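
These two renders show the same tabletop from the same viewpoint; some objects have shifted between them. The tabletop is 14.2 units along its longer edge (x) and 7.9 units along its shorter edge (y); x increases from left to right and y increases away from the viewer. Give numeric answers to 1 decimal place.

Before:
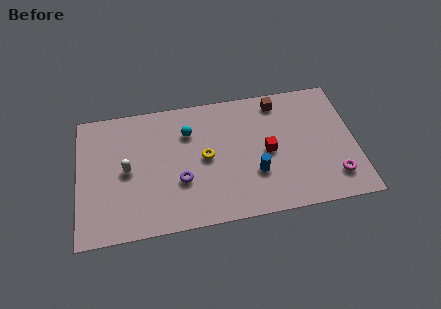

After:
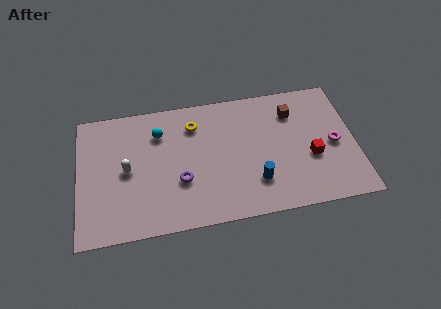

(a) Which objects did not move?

the purple torus and the white capsule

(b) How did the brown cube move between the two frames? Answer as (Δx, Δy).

(0.7, -0.8)

The brown cube was at about (10.4, 6.8) and moved to about (11.1, 6.0).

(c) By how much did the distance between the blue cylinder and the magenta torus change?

+0.3

The distance was about 4.1 in the first image and 4.4 in the second, so they moved 0.3 units further apart.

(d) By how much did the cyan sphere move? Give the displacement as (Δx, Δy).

(-1.5, 0.2)

From the two frames, the cyan sphere sits at roughly (5.7, 5.7) before and (4.2, 5.9) after.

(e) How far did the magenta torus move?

2.0

From (13.0, 1.7) to (13.1, 3.7), the magenta torus covered √(0.1² + 2.0²) ≈ 2.0 units.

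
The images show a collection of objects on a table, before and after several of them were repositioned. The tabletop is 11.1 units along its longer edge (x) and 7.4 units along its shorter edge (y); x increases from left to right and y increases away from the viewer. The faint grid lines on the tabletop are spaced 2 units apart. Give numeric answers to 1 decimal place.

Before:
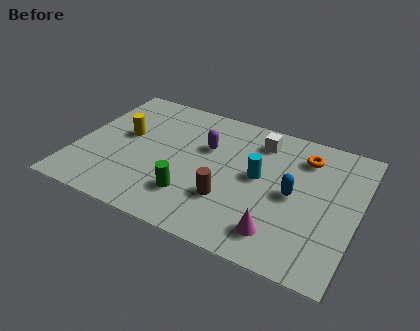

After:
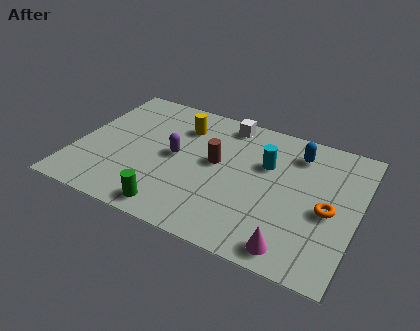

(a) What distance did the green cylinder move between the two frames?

1.2

The green cylinder moved from about (4.8, 1.9) to (4.2, 0.9), a distance of √(0.6² + 1.0²) ≈ 1.2.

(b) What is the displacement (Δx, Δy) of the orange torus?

(1.2, -2.5)

The orange torus was at about (8.8, 5.8) and moved to about (10.0, 3.3).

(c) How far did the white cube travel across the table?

1.5

The white cube was near (7.0, 6.0) before and (5.6, 6.5) after, so it travelled √(1.4² + 0.5²) ≈ 1.5 units.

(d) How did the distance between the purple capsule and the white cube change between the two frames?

+0.9

Before: roughly 2.3 units apart; after: 3.2. That's 0.9 units further apart.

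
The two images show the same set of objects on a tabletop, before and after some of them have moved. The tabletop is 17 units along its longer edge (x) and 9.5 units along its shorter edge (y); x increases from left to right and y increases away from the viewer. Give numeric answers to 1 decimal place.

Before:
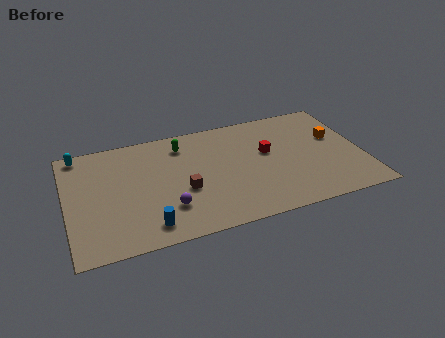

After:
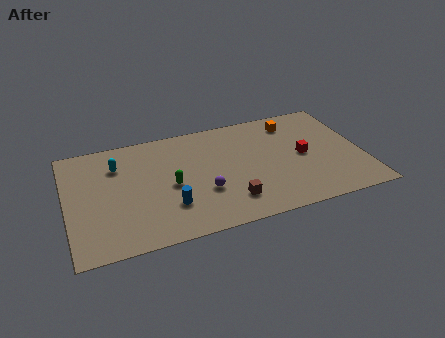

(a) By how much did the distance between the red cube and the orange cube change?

-0.9

The distance was about 4.0 in the first image and 3.1 in the second, so they moved 0.9 units closer together.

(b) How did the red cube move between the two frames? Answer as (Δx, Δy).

(2.0, -0.9)

From the two frames, the red cube sits at roughly (11.6, 5.6) before and (13.6, 4.7) after.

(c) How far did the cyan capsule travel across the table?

2.6

The cyan capsule moved from about (0.9, 8.6) to (3.0, 7.0), a distance of √(2.1² + 1.6²) ≈ 2.6.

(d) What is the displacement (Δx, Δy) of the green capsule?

(-0.9, -3.3)

From the two frames, the green capsule sits at roughly (6.8, 7.7) before and (5.9, 4.4) after.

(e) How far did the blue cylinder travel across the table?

1.8

From (4.4, 1.5) to (5.7, 2.7), the blue cylinder covered √(1.3² + 1.2²) ≈ 1.8 units.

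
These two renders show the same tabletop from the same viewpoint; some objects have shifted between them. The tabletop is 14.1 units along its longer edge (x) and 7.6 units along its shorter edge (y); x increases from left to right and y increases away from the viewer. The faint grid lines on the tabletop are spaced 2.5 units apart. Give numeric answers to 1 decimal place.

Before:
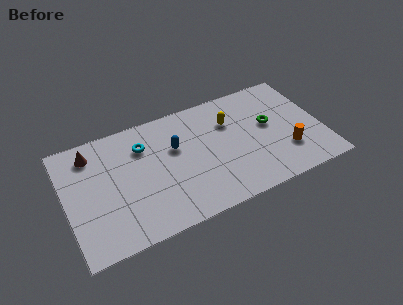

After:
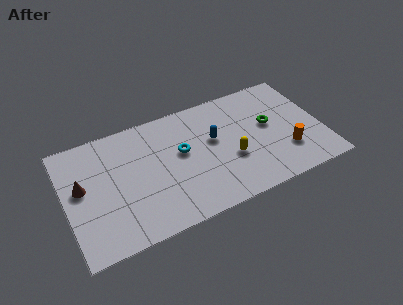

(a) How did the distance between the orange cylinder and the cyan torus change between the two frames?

-2.3

Before: roughly 8.3 units apart; after: 6.0. That's 2.3 units closer together.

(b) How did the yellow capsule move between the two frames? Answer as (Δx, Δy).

(-0.2, -2.4)

From the two frames, the yellow capsule sits at roughly (9.2, 5.3) before and (9.0, 2.9) after.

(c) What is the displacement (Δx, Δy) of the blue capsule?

(2.1, -0.3)

The blue capsule started near (6.1, 4.8) and ended near (8.2, 4.5).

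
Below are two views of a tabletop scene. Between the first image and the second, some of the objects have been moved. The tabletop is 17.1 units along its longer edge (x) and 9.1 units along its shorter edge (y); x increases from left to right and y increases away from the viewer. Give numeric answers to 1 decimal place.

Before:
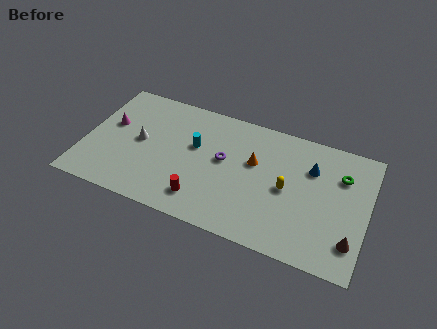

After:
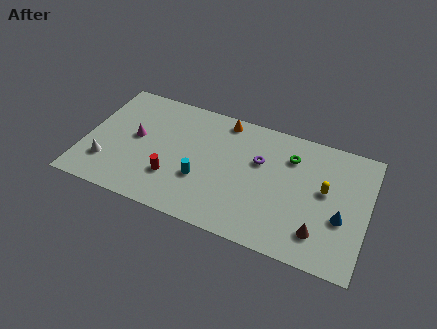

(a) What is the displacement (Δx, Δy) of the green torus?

(-3.1, 0.3)

The green torus was at about (15.4, 6.5) and moved to about (12.3, 6.8).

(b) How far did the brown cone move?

1.9

The brown cone moved from about (16.3, 2.1) to (14.4, 2.0), a distance of √(1.9² + 0.1²) ≈ 1.9.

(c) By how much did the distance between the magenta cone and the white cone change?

+0.9

They were about 2.0 units apart before and 2.9 after — 0.9 units further apart.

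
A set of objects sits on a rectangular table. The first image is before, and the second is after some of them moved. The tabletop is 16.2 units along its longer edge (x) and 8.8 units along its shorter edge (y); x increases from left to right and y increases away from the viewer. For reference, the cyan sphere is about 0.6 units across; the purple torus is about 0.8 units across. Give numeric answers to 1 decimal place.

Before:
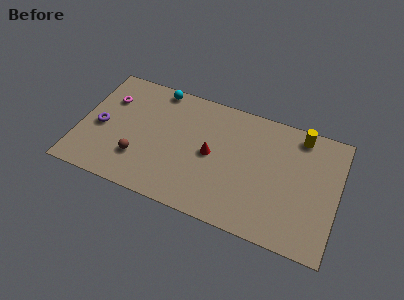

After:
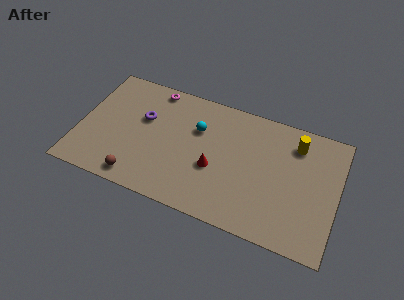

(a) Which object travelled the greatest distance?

the cyan sphere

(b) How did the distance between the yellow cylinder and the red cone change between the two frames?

-0.3

Before: roughly 6.2 units apart; after: 5.9. That's 0.3 units closer together.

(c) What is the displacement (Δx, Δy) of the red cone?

(0.3, -0.9)

The red cone started near (8.3, 4.4) and ended near (8.6, 3.5).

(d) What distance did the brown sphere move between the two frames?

1.4

From (3.9, 2.5) to (4.0, 1.1), the brown sphere covered √(0.1² + 1.4²) ≈ 1.4 units.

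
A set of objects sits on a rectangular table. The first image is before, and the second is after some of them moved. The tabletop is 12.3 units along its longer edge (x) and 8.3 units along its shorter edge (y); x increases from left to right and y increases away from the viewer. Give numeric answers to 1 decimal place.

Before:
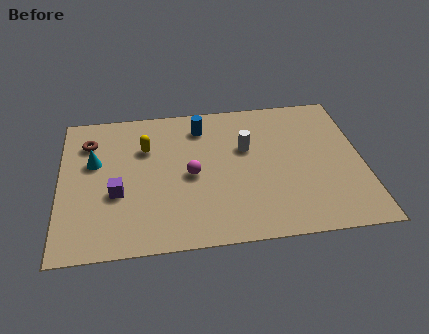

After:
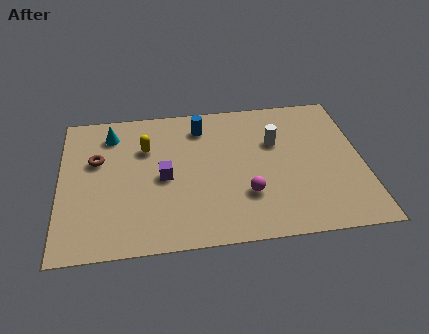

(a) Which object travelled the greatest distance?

the magenta sphere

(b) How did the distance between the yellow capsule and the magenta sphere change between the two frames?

+2.6

Before: roughly 2.5 units apart; after: 5.1. That's 2.6 units further apart.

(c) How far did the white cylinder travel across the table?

1.2

From (7.6, 5.2) to (8.8, 5.4), the white cylinder covered √(1.2² + 0.2²) ≈ 1.2 units.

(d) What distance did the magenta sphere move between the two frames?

2.6

The magenta sphere was near (5.3, 3.9) before and (7.5, 2.5) after, so it travelled √(2.2² + 1.4²) ≈ 2.6 units.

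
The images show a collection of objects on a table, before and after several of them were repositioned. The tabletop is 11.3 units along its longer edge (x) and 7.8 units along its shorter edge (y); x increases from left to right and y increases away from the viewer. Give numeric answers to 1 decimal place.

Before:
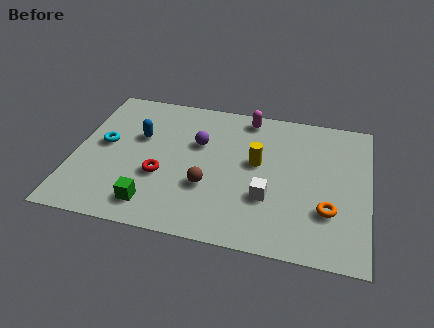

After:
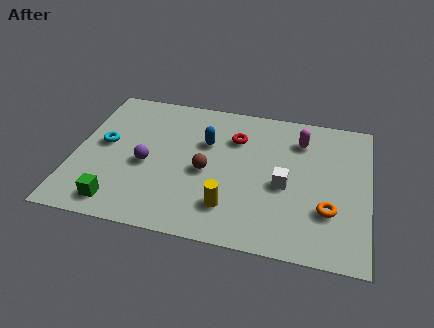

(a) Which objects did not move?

the cyan torus and the orange torus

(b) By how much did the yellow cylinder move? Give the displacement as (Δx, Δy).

(-0.9, -2.6)

The yellow cylinder was at about (7.0, 4.4) and moved to about (6.1, 1.8).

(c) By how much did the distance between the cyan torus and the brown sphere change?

-0.3

They were about 4.4 units apart before and 4.1 after — 0.3 units closer together.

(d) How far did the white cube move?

1.0

The white cube was near (7.5, 2.6) before and (8.1, 3.4) after, so it travelled √(0.6² + 0.8²) ≈ 1.0 units.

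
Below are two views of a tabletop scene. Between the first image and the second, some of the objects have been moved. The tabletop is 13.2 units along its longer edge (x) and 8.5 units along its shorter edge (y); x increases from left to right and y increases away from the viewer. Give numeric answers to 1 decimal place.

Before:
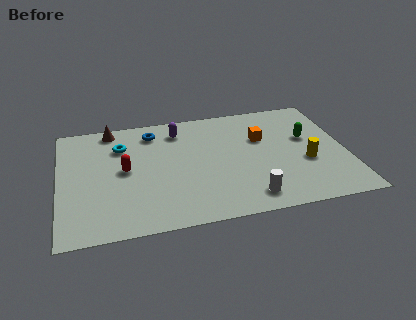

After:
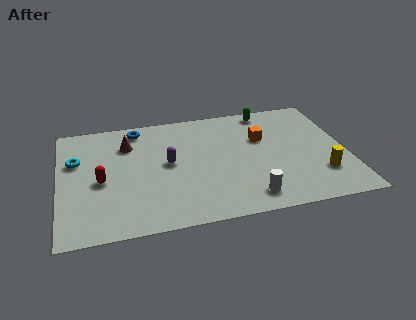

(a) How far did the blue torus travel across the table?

0.8

The blue torus moved from about (4.4, 7.0) to (3.7, 7.4), a distance of √(0.7² + 0.4²) ≈ 0.8.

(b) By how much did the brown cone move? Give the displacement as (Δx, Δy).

(0.7, -1.3)

The brown cone started near (2.5, 7.6) and ended near (3.2, 6.3).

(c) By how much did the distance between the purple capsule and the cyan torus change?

+1.5

Before: roughly 2.8 units apart; after: 4.3. That's 1.5 units further apart.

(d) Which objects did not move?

the white cylinder and the orange cube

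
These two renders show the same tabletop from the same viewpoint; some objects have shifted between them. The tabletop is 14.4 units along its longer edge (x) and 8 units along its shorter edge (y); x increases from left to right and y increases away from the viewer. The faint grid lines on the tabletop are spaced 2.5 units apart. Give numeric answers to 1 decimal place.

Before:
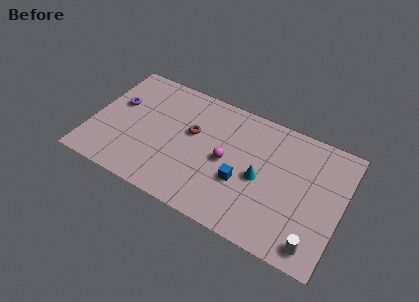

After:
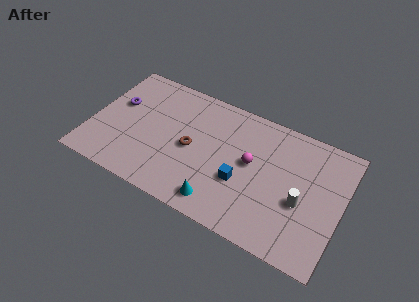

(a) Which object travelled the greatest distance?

the cyan cone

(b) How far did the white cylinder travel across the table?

2.4

The white cylinder moved from about (13.2, 1.1) to (12.2, 3.3), a distance of √(1.0² + 2.2²) ≈ 2.4.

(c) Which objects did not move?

the purple torus and the blue cube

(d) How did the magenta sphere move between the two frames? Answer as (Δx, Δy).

(1.4, 0.5)

The magenta sphere started near (7.8, 3.9) and ended near (9.2, 4.4).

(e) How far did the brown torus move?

1.0

From (5.7, 4.8) to (5.8, 3.8), the brown torus covered √(0.1² + 1.0²) ≈ 1.0 units.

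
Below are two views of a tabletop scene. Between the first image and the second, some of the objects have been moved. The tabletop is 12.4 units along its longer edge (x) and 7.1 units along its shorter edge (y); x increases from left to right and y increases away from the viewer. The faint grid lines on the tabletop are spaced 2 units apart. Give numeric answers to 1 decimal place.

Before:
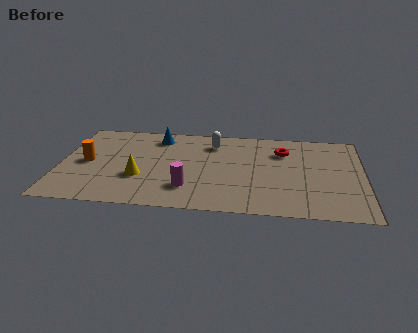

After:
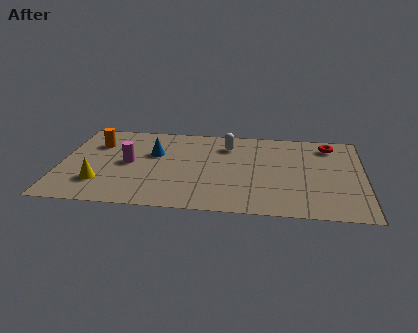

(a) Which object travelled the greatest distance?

the magenta cylinder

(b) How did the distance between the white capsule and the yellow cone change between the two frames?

+2.0

The distance was about 4.2 in the first image and 6.2 in the second, so they moved 2.0 units further apart.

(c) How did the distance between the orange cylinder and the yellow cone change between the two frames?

+0.8

They were about 2.4 units apart before and 3.2 after — 0.8 units further apart.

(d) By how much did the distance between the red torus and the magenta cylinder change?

+3.4

Before: roughly 5.1 units apart; after: 8.5. That's 3.4 units further apart.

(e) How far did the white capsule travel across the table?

0.6

The white capsule moved from about (6.2, 5.6) to (6.8, 5.5), a distance of √(0.6² + 0.1²) ≈ 0.6.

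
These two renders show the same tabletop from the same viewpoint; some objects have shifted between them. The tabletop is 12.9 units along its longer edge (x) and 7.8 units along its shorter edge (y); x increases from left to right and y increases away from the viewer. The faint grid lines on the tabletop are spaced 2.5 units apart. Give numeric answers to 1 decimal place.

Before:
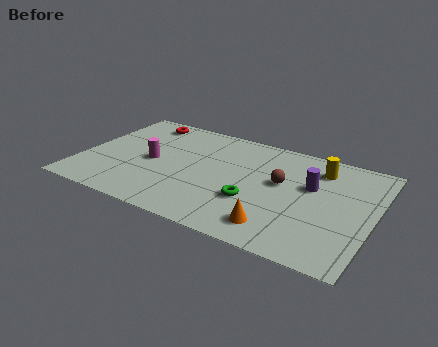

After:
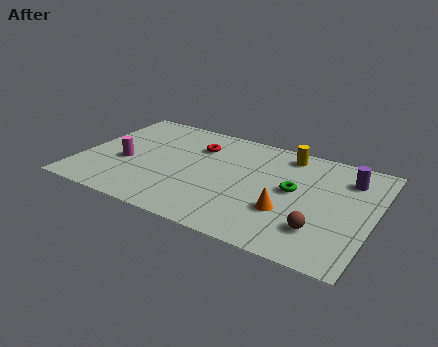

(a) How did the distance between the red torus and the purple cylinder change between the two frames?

-1.4

Before: roughly 8.1 units apart; after: 6.7. That's 1.4 units closer together.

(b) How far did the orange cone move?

1.2

The orange cone moved from about (9.0, 1.4) to (9.3, 2.6), a distance of √(0.3² + 1.2²) ≈ 1.2.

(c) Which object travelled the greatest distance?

the brown sphere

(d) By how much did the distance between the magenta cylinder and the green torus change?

+2.7

Before: roughly 4.8 units apart; after: 7.5. That's 2.7 units further apart.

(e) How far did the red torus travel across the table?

2.9

From (2.2, 6.7) to (4.9, 5.7), the red torus covered √(2.7² + 1.0²) ≈ 2.9 units.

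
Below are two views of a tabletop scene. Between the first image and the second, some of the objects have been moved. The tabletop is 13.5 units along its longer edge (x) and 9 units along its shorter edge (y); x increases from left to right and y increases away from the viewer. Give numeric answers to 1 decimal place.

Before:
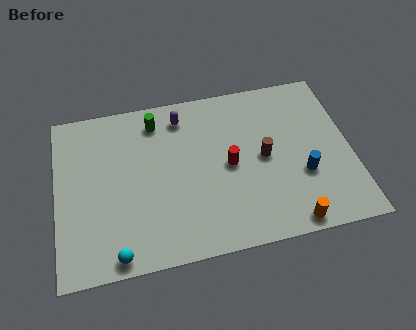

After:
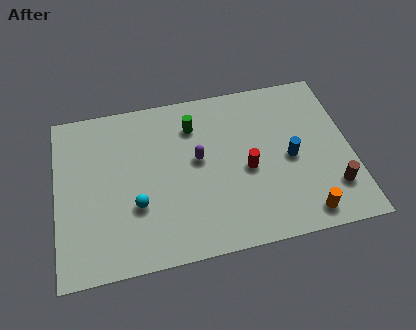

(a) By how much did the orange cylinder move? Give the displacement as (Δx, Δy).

(0.7, 0.3)

From the two frames, the orange cylinder sits at roughly (10.4, 0.8) before and (11.1, 1.1) after.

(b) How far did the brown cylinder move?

3.8

The brown cylinder moved from about (9.5, 4.5) to (12.5, 2.2), a distance of √(3.0² + 2.3²) ≈ 3.8.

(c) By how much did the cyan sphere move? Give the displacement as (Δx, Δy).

(1.0, 2.3)

The cyan sphere started near (2.6, 0.8) and ended near (3.6, 3.1).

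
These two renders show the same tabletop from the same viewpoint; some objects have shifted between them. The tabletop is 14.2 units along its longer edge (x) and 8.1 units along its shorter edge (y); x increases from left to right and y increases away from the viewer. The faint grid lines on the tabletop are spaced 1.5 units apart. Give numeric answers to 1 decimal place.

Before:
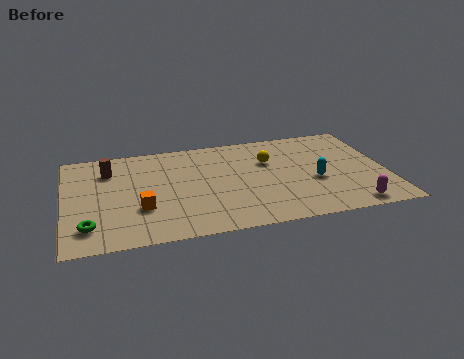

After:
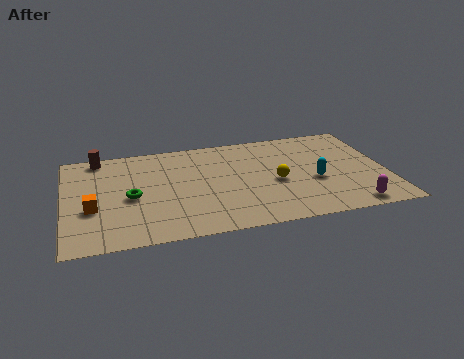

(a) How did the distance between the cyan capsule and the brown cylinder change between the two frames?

+0.8

Before: roughly 9.4 units apart; after: 10.2. That's 0.8 units further apart.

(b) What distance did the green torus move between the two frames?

2.8

From (1.0, 1.7) to (2.9, 3.7), the green torus covered √(1.9² + 2.0²) ≈ 2.8 units.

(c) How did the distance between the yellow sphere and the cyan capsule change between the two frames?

-1.1

Before: roughly 2.8 units apart; after: 1.7. That's 1.1 units closer together.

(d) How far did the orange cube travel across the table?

2.1

From (3.3, 2.7) to (1.2, 3.1), the orange cube covered √(2.1² + 0.4²) ≈ 2.1 units.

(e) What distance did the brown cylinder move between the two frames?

1.3

The brown cylinder was near (2.0, 6.1) before and (1.6, 7.3) after, so it travelled √(0.4² + 1.2²) ≈ 1.3 units.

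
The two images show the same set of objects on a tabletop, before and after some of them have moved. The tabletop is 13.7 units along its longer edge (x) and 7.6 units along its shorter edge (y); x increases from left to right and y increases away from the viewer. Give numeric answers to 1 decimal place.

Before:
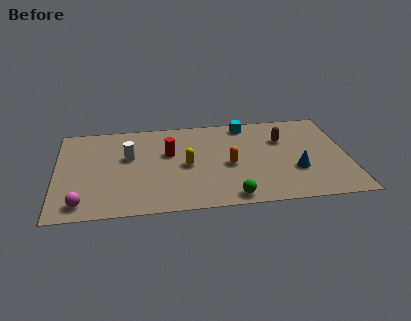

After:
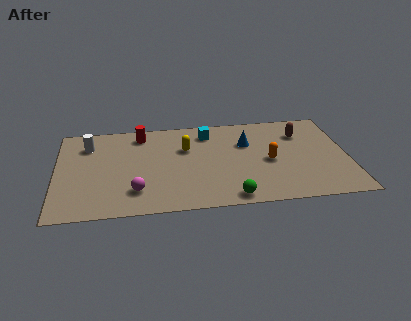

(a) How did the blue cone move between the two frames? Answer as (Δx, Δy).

(-2.2, 2.5)

The blue cone was at about (11.2, 2.6) and moved to about (9.0, 5.1).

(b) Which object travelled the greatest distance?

the blue cone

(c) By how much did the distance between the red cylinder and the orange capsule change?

+3.6

The distance was about 3.1 in the first image and 6.7 in the second, so they moved 3.6 units further apart.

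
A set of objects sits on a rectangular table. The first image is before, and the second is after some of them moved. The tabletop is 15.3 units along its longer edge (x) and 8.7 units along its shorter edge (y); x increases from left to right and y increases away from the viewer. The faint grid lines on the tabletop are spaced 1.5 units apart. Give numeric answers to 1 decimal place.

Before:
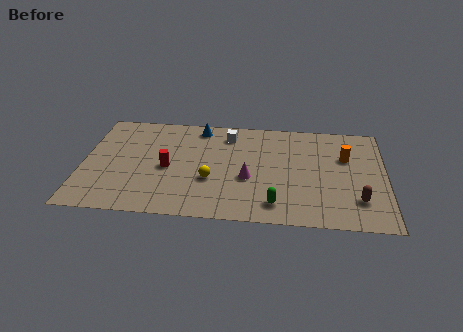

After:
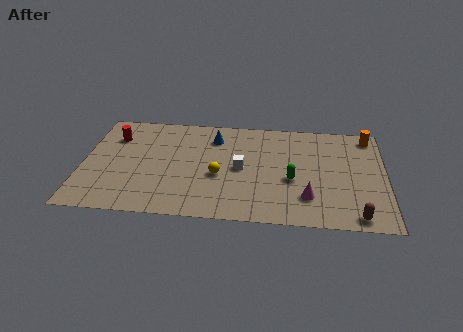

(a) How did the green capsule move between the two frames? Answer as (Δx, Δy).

(0.8, 2.1)

From the two frames, the green capsule sits at roughly (9.8, 1.5) before and (10.6, 3.6) after.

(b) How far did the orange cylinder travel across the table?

2.2

The orange cylinder moved from about (13.3, 5.7) to (14.5, 7.6), a distance of √(1.2² + 1.9²) ≈ 2.2.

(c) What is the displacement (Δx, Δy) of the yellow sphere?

(0.4, 0.4)

The yellow sphere started near (6.5, 3.2) and ended near (6.9, 3.6).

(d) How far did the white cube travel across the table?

2.9

From (7.3, 7.1) to (8.0, 4.3), the white cube covered √(0.7² + 2.8²) ≈ 2.9 units.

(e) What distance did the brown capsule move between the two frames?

1.3

The brown capsule was near (13.9, 2.2) before and (13.8, 0.9) after, so it travelled √(0.1² + 1.3²) ≈ 1.3 units.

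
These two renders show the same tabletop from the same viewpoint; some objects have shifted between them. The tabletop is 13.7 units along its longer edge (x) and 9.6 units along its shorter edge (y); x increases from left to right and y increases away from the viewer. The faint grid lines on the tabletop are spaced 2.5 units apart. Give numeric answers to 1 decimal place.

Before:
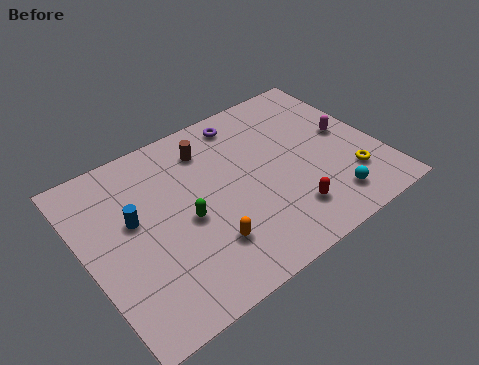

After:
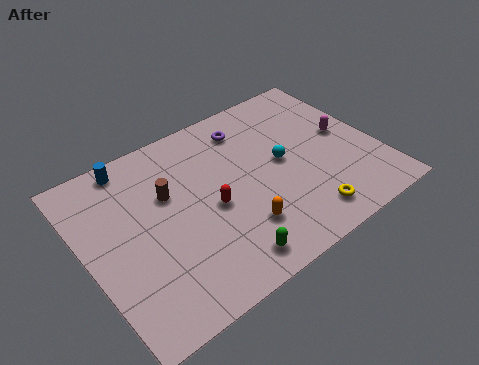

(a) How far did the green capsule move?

3.2

The green capsule moved from about (4.5, 4.3) to (5.7, 1.3), a distance of √(1.2² + 3.0²) ≈ 3.2.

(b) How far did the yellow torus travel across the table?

2.6

The yellow torus was near (12.0, 2.5) before and (9.6, 1.5) after, so it travelled √(2.4² + 1.0²) ≈ 2.6 units.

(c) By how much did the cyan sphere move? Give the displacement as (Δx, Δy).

(-1.5, 3.3)

From the two frames, the cyan sphere sits at roughly (10.8, 1.7) before and (9.3, 5.0) after.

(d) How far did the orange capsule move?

1.6

From (5.1, 2.5) to (6.7, 2.5), the orange capsule covered √(1.6² + 0.0²) ≈ 1.6 units.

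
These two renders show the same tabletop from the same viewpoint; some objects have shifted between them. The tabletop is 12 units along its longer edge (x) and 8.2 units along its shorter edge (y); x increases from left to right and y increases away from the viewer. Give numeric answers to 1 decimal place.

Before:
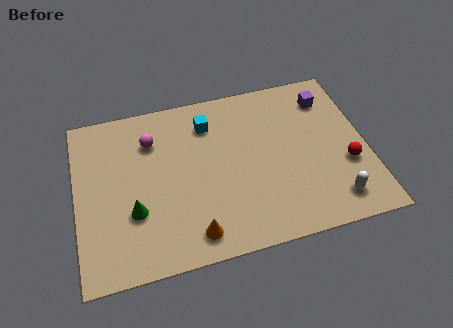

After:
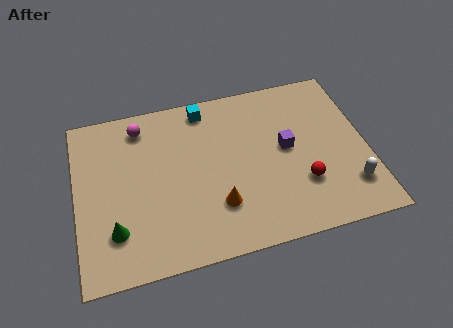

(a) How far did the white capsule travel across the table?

0.9

The white capsule moved from about (10.4, 1.4) to (11.1, 1.9), a distance of √(0.7² + 0.5²) ≈ 0.9.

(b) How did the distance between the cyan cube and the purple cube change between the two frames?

-0.7

Before: roughly 5.0 units apart; after: 4.3. That's 0.7 units closer together.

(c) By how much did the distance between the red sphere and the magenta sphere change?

-0.7

The distance was about 8.5 in the first image and 7.8 in the second, so they moved 0.7 units closer together.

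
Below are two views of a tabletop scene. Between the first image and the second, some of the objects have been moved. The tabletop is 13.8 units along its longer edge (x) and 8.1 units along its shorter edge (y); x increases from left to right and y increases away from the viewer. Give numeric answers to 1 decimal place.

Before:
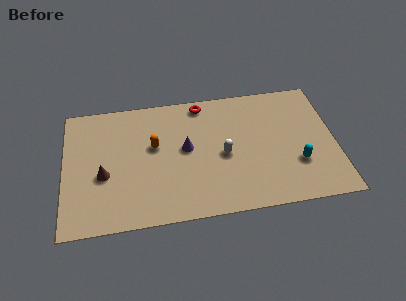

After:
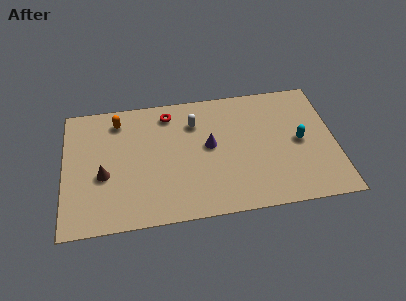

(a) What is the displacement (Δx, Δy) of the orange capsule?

(-1.8, 1.9)

The orange capsule was at about (4.6, 4.8) and moved to about (2.8, 6.7).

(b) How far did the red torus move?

1.7

From (7.1, 7.2) to (5.4, 6.8), the red torus covered √(1.7² + 0.4²) ≈ 1.7 units.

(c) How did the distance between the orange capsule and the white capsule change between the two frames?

+0.3

They were about 3.7 units apart before and 4.0 after — 0.3 units further apart.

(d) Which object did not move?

the brown cone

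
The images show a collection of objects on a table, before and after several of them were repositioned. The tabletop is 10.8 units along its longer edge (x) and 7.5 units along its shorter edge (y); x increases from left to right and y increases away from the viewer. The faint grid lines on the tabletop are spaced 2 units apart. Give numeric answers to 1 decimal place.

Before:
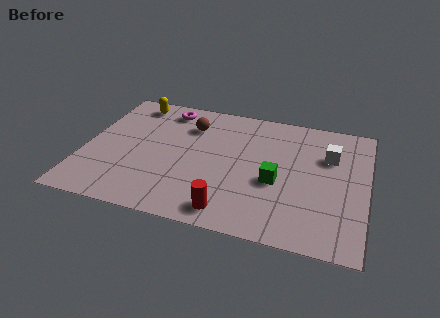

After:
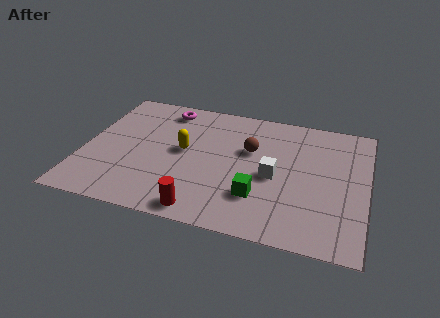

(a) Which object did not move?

the magenta torus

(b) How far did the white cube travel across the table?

2.6

The white cube was near (9.3, 5.1) before and (7.3, 3.4) after, so it travelled √(2.0² + 1.7²) ≈ 2.6 units.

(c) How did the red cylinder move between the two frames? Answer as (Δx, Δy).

(-1.0, -0.2)

The red cylinder started near (5.8, 1.0) and ended near (4.8, 0.8).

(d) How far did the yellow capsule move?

3.3

The yellow capsule moved from about (1.6, 6.5) to (3.8, 4.0), a distance of √(2.2² + 2.5²) ≈ 3.3.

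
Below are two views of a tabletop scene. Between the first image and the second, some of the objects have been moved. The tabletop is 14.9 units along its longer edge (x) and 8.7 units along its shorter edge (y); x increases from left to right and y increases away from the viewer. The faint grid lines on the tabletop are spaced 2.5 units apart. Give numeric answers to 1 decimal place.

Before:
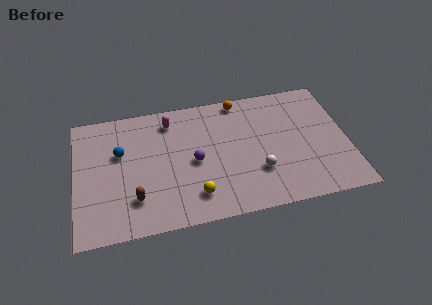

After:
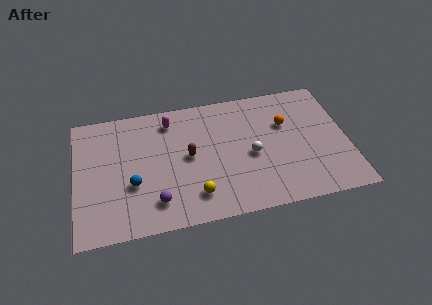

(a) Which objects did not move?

the magenta capsule and the yellow sphere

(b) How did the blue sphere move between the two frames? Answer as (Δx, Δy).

(0.6, -2.3)

From the two frames, the blue sphere sits at roughly (2.5, 5.5) before and (3.1, 3.2) after.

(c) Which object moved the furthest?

the brown capsule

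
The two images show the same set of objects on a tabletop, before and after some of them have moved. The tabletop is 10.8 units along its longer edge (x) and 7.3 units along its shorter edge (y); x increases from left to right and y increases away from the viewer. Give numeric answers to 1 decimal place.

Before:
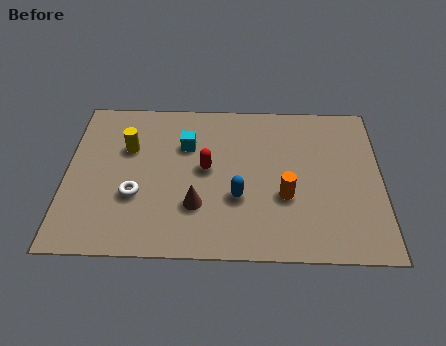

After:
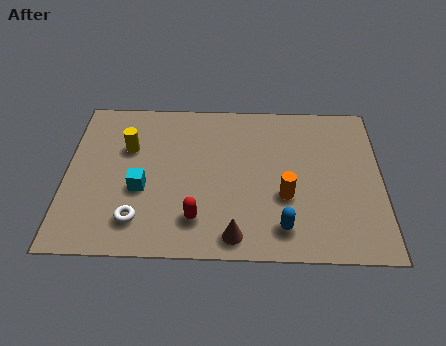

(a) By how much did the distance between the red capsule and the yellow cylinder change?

+1.2

The distance was about 2.8 in the first image and 4.0 in the second, so they moved 1.2 units further apart.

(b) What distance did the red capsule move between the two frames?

2.3

From (4.8, 3.9) to (4.5, 1.6), the red capsule covered √(0.3² + 2.3²) ≈ 2.3 units.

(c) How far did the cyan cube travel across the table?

2.6

The cyan cube was near (4.1, 5.0) before and (2.6, 2.9) after, so it travelled √(1.5² + 2.1²) ≈ 2.6 units.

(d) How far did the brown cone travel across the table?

1.8

The brown cone was near (4.5, 2.2) before and (5.8, 0.9) after, so it travelled √(1.3² + 1.3²) ≈ 1.8 units.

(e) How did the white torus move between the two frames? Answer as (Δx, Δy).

(0.1, -1.1)

From the two frames, the white torus sits at roughly (2.4, 2.6) before and (2.5, 1.5) after.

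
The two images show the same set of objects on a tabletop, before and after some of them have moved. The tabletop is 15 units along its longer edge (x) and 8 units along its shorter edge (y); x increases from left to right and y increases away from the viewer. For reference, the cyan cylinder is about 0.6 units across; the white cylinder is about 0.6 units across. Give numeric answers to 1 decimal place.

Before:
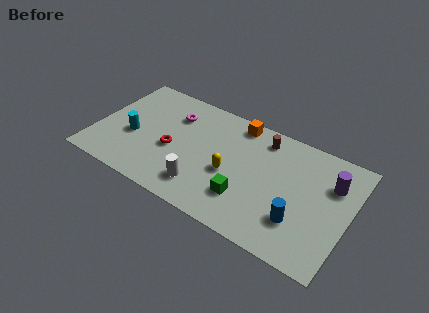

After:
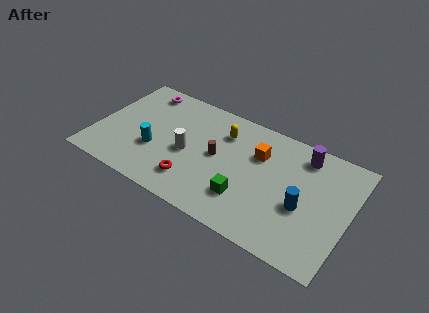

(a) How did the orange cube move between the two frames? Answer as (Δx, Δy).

(1.5, -1.6)

The orange cube was at about (8.0, 7.1) and moved to about (9.5, 5.5).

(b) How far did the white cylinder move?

2.2

The white cylinder was near (6.7, 1.7) before and (5.5, 3.6) after, so it travelled √(1.2² + 1.9²) ≈ 2.2 units.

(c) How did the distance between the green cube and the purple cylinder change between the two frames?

-0.4

They were about 5.7 units apart before and 5.3 after — 0.4 units closer together.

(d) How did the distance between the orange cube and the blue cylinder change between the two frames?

-2.8

They were about 6.4 units apart before and 3.6 after — 2.8 units closer together.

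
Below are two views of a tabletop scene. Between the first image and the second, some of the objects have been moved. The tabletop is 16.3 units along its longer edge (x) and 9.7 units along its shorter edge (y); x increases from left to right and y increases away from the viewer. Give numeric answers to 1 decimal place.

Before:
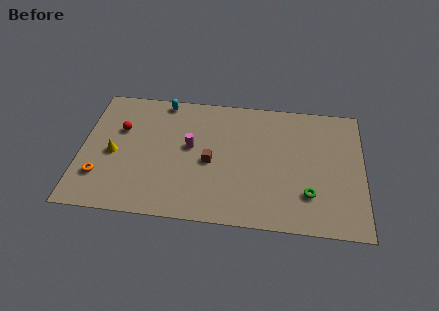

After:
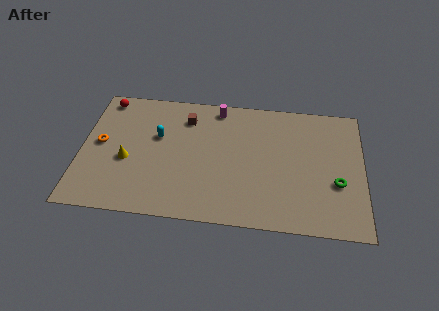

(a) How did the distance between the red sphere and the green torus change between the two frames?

+2.9

Before: roughly 11.6 units apart; after: 14.5. That's 2.9 units further apart.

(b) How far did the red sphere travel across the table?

2.5

From (2.2, 6.3) to (1.2, 8.6), the red sphere covered √(1.0² + 2.3²) ≈ 2.5 units.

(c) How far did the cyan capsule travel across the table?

2.8

The cyan capsule was near (4.6, 8.8) before and (4.4, 6.0) after, so it travelled √(0.2² + 2.8²) ≈ 2.8 units.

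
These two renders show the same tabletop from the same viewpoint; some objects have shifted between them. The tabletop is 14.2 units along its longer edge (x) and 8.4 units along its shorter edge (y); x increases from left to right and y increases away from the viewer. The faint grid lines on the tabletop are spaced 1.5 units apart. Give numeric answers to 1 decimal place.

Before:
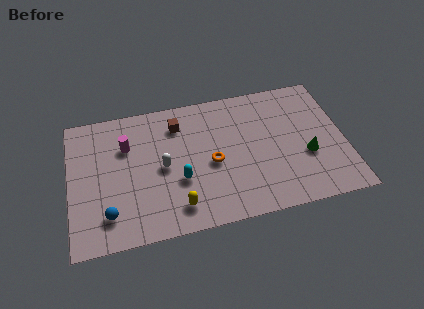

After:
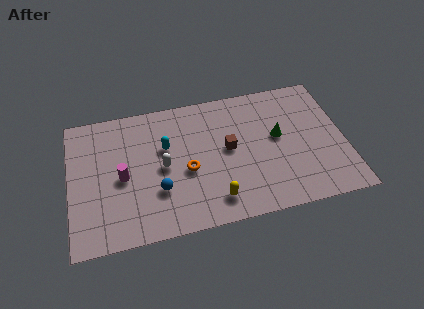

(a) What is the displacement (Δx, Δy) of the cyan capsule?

(-0.6, 2.2)

The cyan capsule started near (5.6, 3.1) and ended near (5.0, 5.3).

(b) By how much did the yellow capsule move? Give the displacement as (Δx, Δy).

(1.9, 0.0)

The yellow capsule started near (5.4, 1.5) and ended near (7.3, 1.5).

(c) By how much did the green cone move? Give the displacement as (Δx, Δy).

(-1.4, 1.5)

From the two frames, the green cone sits at roughly (12.2, 3.2) before and (10.8, 4.7) after.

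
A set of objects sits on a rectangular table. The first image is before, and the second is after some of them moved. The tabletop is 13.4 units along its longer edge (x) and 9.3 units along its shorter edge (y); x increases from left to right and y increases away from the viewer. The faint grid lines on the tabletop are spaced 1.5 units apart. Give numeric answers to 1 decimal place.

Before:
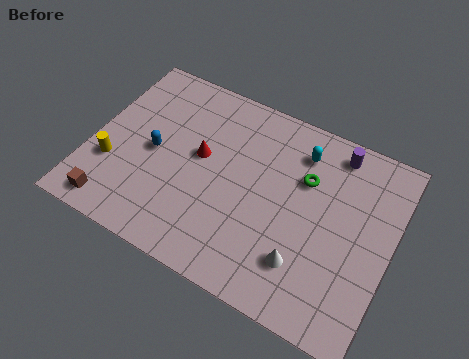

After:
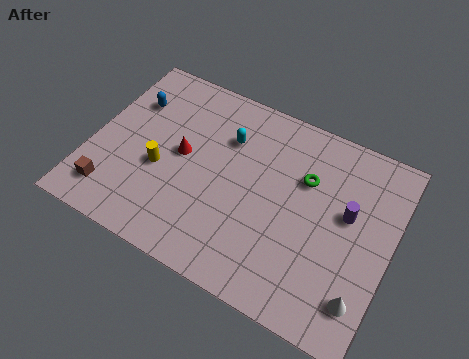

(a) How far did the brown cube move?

0.6

From (1.5, 1.1) to (1.3, 1.7), the brown cube covered √(0.2² + 0.6²) ≈ 0.6 units.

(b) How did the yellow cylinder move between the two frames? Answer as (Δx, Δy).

(2.1, 0.7)

The yellow cylinder was at about (1.1, 3.1) and moved to about (3.2, 3.8).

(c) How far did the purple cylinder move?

2.8

The purple cylinder moved from about (10.5, 8.1) to (11.4, 5.4), a distance of √(0.9² + 2.7²) ≈ 2.8.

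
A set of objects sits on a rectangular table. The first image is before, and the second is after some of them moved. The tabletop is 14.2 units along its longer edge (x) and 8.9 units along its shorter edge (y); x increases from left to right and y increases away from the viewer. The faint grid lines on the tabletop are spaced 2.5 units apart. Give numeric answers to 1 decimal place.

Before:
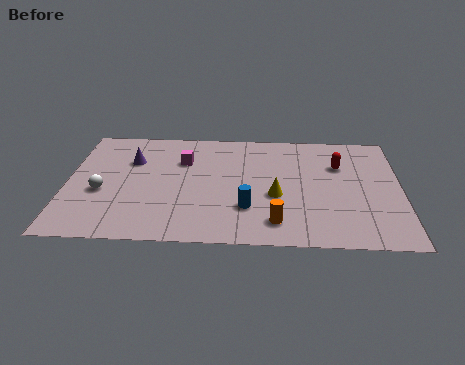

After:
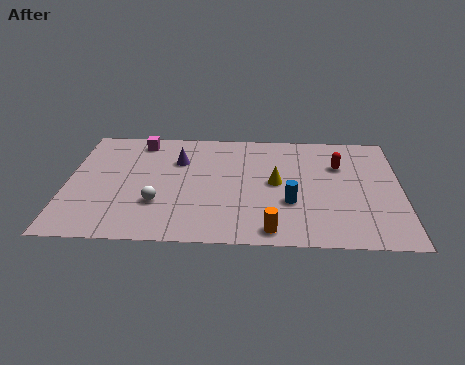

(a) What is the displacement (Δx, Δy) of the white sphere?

(2.4, -0.8)

The white sphere started near (1.5, 3.6) and ended near (3.9, 2.8).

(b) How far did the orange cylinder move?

0.6

From (8.9, 1.6) to (8.7, 1.0), the orange cylinder covered √(0.2² + 0.6²) ≈ 0.6 units.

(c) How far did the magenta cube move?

2.4

The magenta cube was near (4.9, 6.2) before and (3.0, 7.7) after, so it travelled √(1.9² + 1.5²) ≈ 2.4 units.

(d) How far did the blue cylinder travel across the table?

1.9

The blue cylinder was near (7.7, 2.6) before and (9.5, 3.1) after, so it travelled √(1.8² + 0.5²) ≈ 1.9 units.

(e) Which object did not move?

the red capsule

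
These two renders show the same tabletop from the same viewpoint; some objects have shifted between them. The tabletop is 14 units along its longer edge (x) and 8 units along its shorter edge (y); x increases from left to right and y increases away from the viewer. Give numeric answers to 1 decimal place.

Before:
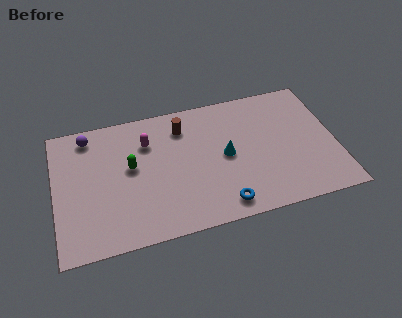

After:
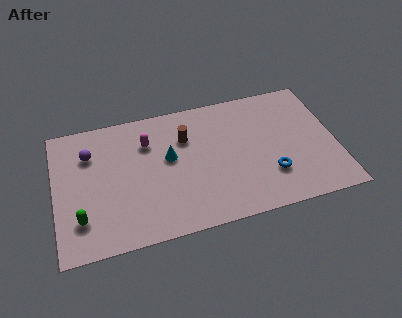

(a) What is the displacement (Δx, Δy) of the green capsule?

(-2.6, -2.5)

From the two frames, the green capsule sits at roughly (3.8, 4.5) before and (1.2, 2.0) after.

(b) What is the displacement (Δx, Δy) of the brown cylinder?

(0.1, -0.7)

The brown cylinder was at about (6.5, 6.3) and moved to about (6.6, 5.6).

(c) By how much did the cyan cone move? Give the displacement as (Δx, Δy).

(-2.8, 0.6)

The cyan cone started near (8.5, 4.0) and ended near (5.7, 4.6).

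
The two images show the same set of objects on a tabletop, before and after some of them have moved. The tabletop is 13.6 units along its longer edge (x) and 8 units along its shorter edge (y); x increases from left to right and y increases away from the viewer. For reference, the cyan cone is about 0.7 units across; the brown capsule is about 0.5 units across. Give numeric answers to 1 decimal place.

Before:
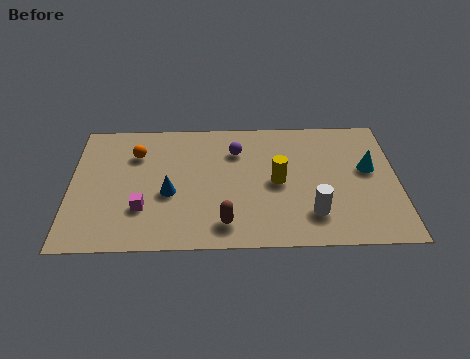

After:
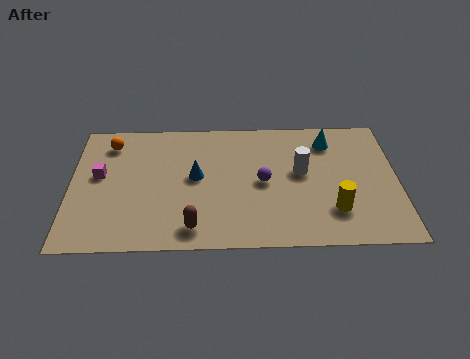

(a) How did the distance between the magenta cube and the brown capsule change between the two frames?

+1.6

They were about 3.5 units apart before and 5.1 after — 1.6 units further apart.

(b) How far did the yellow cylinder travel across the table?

2.9

From (8.6, 3.9) to (10.9, 2.1), the yellow cylinder covered √(2.3² + 1.8²) ≈ 2.9 units.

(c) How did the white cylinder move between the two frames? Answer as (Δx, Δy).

(-0.4, 2.6)

The white cylinder was at about (10.0, 1.9) and moved to about (9.6, 4.5).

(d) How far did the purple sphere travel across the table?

2.3

From (6.9, 5.9) to (8.0, 3.9), the purple sphere covered √(1.1² + 2.0²) ≈ 2.3 units.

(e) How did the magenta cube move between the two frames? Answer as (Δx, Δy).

(-1.8, 2.1)

The magenta cube started near (3.0, 2.4) and ended near (1.2, 4.5).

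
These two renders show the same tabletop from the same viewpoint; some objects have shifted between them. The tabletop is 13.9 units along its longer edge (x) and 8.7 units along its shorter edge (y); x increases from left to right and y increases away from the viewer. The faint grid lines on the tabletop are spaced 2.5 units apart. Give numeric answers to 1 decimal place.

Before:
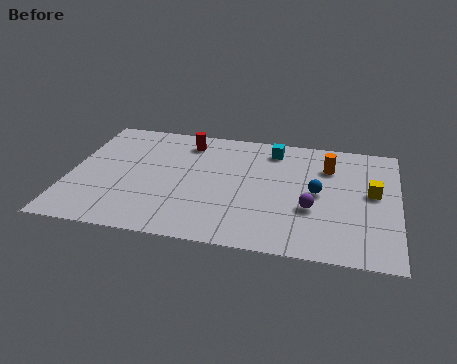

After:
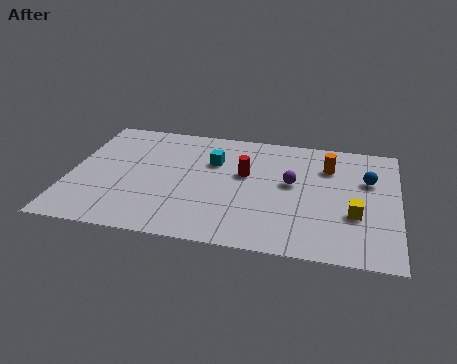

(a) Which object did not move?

the orange cylinder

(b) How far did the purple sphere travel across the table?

1.9

From (10.3, 3.2) to (9.4, 4.9), the purple sphere covered √(0.9² + 1.7²) ≈ 1.9 units.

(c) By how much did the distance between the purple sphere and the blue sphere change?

+2.1

The distance was about 1.2 in the first image and 3.3 in the second, so they moved 2.1 units further apart.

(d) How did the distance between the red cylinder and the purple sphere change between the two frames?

-4.8

The distance was about 6.8 in the first image and 2.0 in the second, so they moved 4.8 units closer together.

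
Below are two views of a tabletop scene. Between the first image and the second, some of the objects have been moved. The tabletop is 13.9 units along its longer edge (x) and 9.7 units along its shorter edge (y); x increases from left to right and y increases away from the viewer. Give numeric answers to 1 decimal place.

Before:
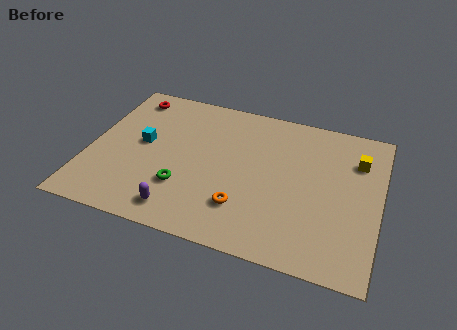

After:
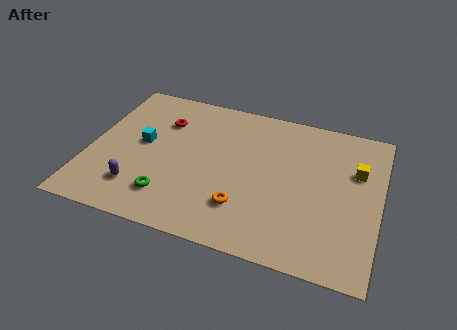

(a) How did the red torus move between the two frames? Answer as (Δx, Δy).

(1.8, -1.3)

The red torus started near (1.5, 8.3) and ended near (3.3, 7.0).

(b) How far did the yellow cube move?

0.7

The yellow cube was near (12.7, 7.1) before and (12.7, 6.4) after, so it travelled √(0.0² + 0.7²) ≈ 0.7 units.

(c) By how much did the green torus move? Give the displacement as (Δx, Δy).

(-0.6, -0.8)

The green torus started near (4.7, 2.9) and ended near (4.1, 2.1).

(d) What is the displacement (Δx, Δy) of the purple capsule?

(-2.1, 0.8)

The purple capsule started near (4.7, 1.4) and ended near (2.6, 2.2).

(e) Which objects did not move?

the cyan cube and the orange torus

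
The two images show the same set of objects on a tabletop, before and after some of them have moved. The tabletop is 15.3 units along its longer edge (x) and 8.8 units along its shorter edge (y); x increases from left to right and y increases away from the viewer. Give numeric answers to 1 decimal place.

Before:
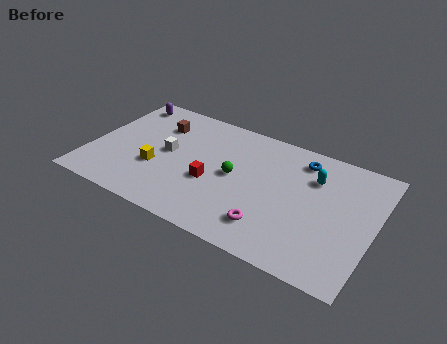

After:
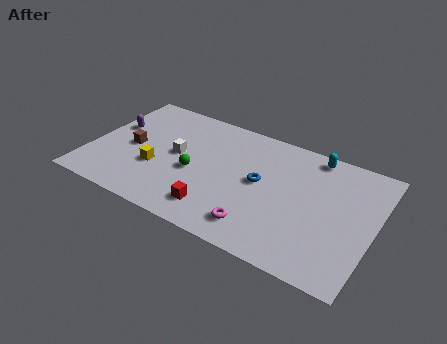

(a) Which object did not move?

the yellow cube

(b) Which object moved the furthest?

the blue torus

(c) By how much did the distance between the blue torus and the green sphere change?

-0.7

They were about 4.3 units apart before and 3.6 after — 0.7 units closer together.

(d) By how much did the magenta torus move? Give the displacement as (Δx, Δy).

(-0.6, -0.3)

From the two frames, the magenta torus sits at roughly (10.1, 1.9) before and (9.5, 1.6) after.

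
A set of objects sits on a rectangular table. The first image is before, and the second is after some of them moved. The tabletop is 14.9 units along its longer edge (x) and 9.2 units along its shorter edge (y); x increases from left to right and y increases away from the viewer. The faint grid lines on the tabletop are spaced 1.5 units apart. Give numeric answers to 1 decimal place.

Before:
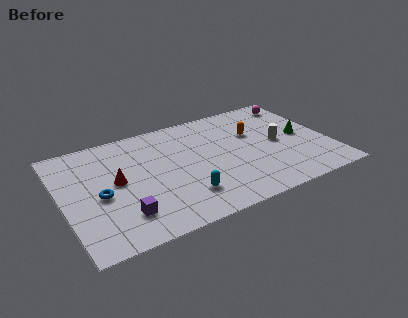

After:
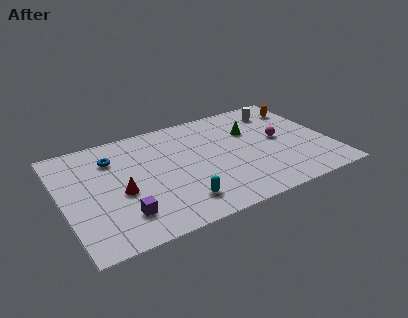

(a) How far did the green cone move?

3.1

The green cone was near (13.5, 4.6) before and (10.8, 6.2) after, so it travelled √(2.7² + 1.6²) ≈ 3.1 units.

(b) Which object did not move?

the purple cube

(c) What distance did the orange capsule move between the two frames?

3.3

The orange capsule was near (10.9, 5.9) before and (13.9, 7.2) after, so it travelled √(3.0² + 1.3²) ≈ 3.3 units.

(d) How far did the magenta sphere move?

3.4

From (13.8, 7.8) to (12.2, 4.8), the magenta sphere covered √(1.6² + 3.0²) ≈ 3.4 units.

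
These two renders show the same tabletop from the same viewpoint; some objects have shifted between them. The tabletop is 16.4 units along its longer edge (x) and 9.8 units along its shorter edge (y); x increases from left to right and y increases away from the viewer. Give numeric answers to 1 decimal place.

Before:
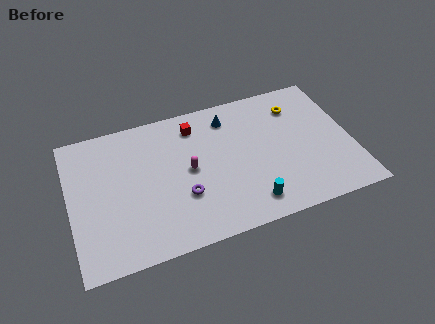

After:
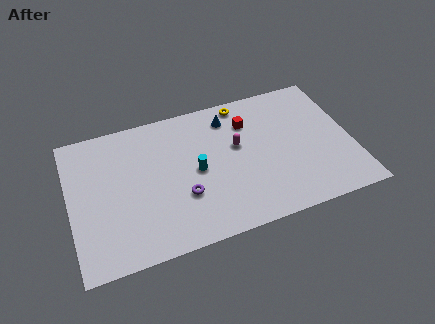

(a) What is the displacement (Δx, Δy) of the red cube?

(3.1, -0.7)

The red cube started near (7.5, 8.0) and ended near (10.6, 7.3).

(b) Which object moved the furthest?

the cyan cylinder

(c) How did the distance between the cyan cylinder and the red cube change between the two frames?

-2.8

They were about 6.9 units apart before and 4.1 after — 2.8 units closer together.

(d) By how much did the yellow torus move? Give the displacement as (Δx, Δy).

(-3.1, 1.2)

From the two frames, the yellow torus sits at roughly (13.5, 7.6) before and (10.4, 8.8) after.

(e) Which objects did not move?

the blue cone and the purple torus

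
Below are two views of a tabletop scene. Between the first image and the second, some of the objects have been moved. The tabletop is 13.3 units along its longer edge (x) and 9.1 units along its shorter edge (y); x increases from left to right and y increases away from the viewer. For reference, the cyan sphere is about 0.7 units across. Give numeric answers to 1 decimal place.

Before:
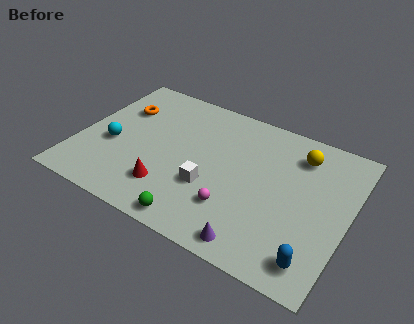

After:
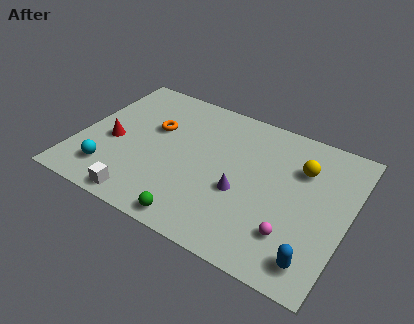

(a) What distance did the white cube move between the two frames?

3.8

The white cube moved from about (6.7, 3.2) to (3.7, 0.9), a distance of √(3.0² + 2.3²) ≈ 3.8.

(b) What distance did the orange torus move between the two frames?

1.9

The orange torus moved from about (1.7, 6.3) to (3.5, 5.7), a distance of √(1.8² + 0.6²) ≈ 1.9.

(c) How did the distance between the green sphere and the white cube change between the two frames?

+0.4

Before: roughly 2.3 units apart; after: 2.7. That's 0.4 units further apart.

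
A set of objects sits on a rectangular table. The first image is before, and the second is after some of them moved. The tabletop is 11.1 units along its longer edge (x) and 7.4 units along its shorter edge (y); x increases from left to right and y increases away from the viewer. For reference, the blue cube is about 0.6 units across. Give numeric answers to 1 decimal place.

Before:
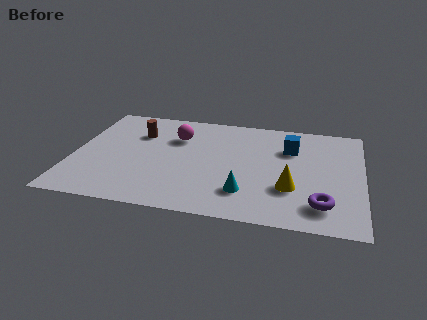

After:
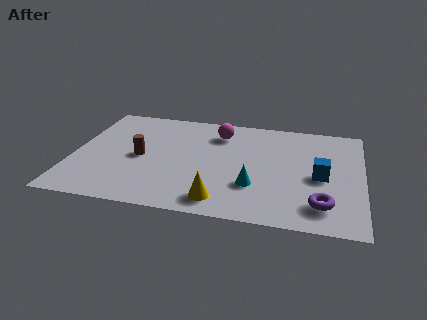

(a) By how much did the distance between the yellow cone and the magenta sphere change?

-0.6

They were about 5.3 units apart before and 4.7 after — 0.6 units closer together.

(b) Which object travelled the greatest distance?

the yellow cone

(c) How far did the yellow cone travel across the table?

2.9

The yellow cone moved from about (8.4, 2.4) to (5.8, 1.1), a distance of √(2.6² + 1.3²) ≈ 2.9.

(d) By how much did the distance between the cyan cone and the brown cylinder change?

-0.9

They were about 5.5 units apart before and 4.6 after — 0.9 units closer together.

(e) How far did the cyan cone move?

0.6

From (6.7, 1.8) to (7.0, 2.3), the cyan cone covered √(0.3² + 0.5²) ≈ 0.6 units.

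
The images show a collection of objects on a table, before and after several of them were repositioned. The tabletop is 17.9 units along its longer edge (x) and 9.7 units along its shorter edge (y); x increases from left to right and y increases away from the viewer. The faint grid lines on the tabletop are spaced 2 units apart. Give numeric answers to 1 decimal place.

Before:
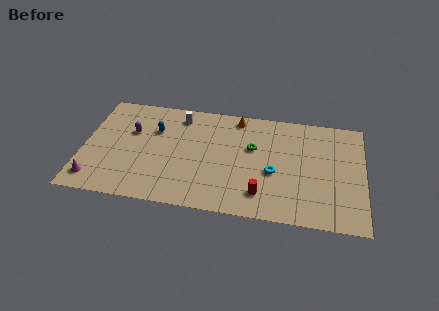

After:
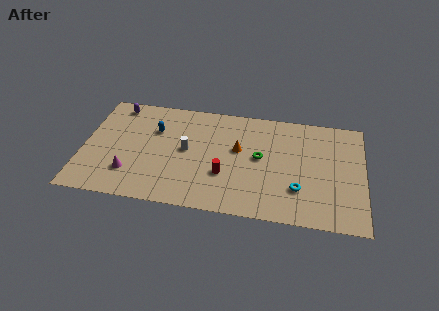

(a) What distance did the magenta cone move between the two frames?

2.4

The magenta cone moved from about (0.9, 1.6) to (3.1, 2.5), a distance of √(2.2² + 0.9²) ≈ 2.4.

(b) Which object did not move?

the blue capsule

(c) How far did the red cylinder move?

2.7

The red cylinder moved from about (11.5, 2.0) to (9.1, 3.3), a distance of √(2.4² + 1.3²) ≈ 2.7.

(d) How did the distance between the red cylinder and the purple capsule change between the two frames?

-0.6

They were about 9.5 units apart before and 8.9 after — 0.6 units closer together.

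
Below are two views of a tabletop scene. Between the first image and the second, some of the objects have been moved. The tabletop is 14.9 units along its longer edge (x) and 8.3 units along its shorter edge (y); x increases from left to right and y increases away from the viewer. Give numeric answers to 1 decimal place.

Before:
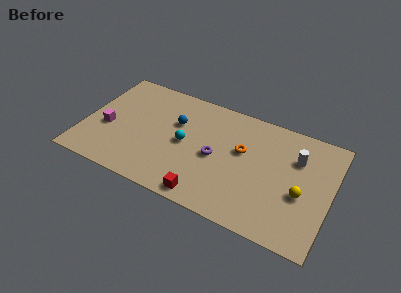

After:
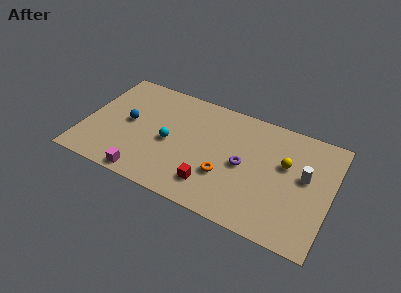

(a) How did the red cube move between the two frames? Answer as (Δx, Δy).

(0.2, 0.9)

The red cube started near (7.8, 0.9) and ended near (8.0, 1.8).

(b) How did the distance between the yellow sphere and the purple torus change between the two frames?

-2.6

The distance was about 5.2 in the first image and 2.6 in the second, so they moved 2.6 units closer together.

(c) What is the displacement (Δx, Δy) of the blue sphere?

(-2.8, -1.1)

The blue sphere was at about (5.4, 5.4) and moved to about (2.6, 4.3).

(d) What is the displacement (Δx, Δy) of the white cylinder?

(0.6, -1.1)

The white cylinder was at about (12.7, 5.8) and moved to about (13.3, 4.7).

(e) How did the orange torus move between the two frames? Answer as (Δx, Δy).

(-0.8, -2.2)

The orange torus started near (9.5, 5.0) and ended near (8.7, 2.8).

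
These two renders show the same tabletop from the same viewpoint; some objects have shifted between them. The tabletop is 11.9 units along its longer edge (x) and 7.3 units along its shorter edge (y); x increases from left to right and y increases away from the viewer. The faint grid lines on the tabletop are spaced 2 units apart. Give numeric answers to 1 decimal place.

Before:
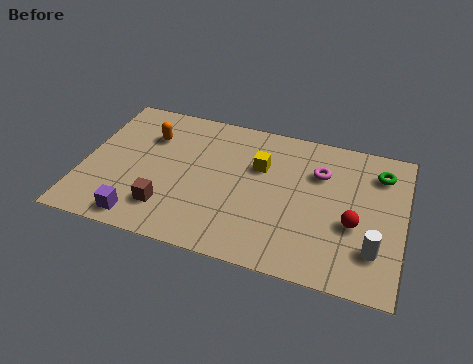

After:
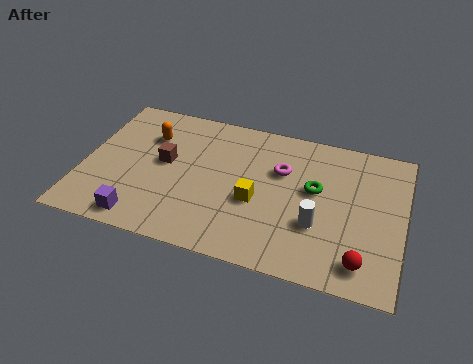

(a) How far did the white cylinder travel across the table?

2.2

From (10.9, 1.9) to (8.8, 2.5), the white cylinder covered √(2.1² + 0.6²) ≈ 2.2 units.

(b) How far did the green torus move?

2.7

The green torus moved from about (10.9, 5.7) to (8.6, 4.2), a distance of √(2.3² + 1.5²) ≈ 2.7.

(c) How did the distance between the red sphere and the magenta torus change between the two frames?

+2.2

They were about 2.6 units apart before and 4.8 after — 2.2 units further apart.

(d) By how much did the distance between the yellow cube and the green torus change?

-2.1

Before: roughly 4.5 units apart; after: 2.4. That's 2.1 units closer together.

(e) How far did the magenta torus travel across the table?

1.4

The magenta torus moved from about (8.7, 5.1) to (7.3, 4.8), a distance of √(1.4² + 0.3²) ≈ 1.4.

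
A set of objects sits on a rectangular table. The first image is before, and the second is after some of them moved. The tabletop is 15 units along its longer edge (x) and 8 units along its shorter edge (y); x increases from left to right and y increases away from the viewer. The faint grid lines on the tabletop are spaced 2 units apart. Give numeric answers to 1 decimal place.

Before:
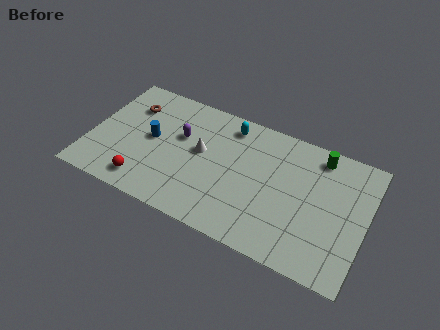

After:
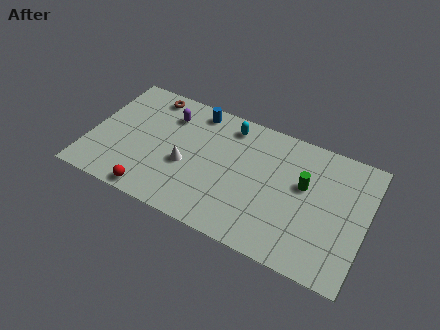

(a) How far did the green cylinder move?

2.2

The green cylinder was near (12.2, 6.9) before and (11.6, 4.8) after, so it travelled √(0.6² + 2.1²) ≈ 2.2 units.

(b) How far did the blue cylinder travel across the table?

3.5

From (3.3, 4.2) to (5.4, 7.0), the blue cylinder covered √(2.1² + 2.8²) ≈ 3.5 units.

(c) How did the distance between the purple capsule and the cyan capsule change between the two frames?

+0.3

Before: roughly 3.1 units apart; after: 3.4. That's 0.3 units further apart.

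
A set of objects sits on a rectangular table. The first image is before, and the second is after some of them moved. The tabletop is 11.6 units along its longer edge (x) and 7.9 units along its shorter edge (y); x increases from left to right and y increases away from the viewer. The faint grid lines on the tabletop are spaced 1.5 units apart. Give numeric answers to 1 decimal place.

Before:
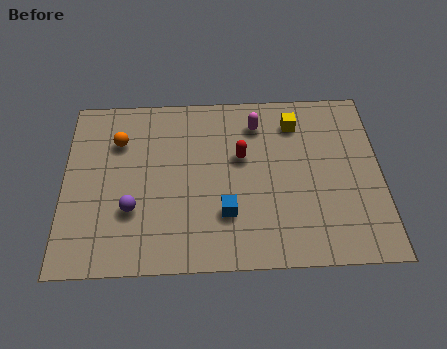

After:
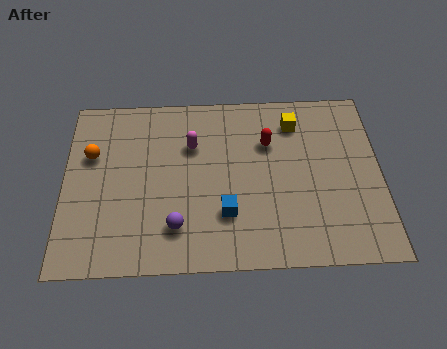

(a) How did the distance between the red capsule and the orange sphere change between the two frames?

+1.9

The distance was about 4.6 in the first image and 6.5 in the second, so they moved 1.9 units further apart.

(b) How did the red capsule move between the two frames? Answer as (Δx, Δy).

(1.0, 0.6)

From the two frames, the red capsule sits at roughly (6.5, 4.8) before and (7.5, 5.4) after.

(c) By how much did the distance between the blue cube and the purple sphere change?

-1.5

They were about 3.4 units apart before and 1.9 after — 1.5 units closer together.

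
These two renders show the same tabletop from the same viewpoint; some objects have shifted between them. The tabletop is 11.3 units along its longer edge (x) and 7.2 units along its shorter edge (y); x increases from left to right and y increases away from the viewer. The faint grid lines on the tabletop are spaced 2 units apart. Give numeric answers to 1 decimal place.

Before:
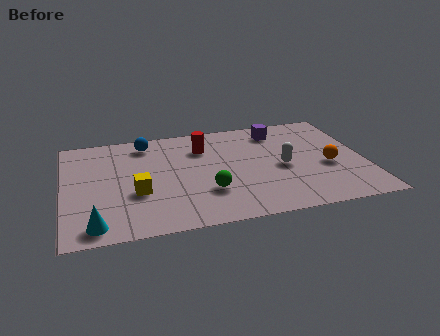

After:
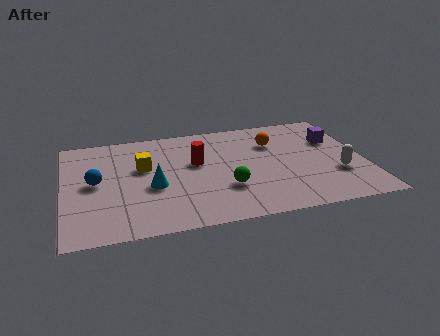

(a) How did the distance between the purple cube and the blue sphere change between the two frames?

+4.2

Before: roughly 5.0 units apart; after: 9.2. That's 4.2 units further apart.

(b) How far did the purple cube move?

2.4

From (8.2, 5.9) to (10.3, 4.8), the purple cube covered √(2.1² + 1.1²) ≈ 2.4 units.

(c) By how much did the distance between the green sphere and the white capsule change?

+1.1

Before: roughly 3.1 units apart; after: 4.2. That's 1.1 units further apart.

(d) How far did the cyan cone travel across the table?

3.0

The cyan cone was near (1.1, 0.9) before and (3.3, 3.0) after, so it travelled √(2.2² + 2.1²) ≈ 3.0 units.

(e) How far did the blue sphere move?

3.1

The blue sphere moved from about (3.2, 6.1) to (1.2, 3.7), a distance of √(2.0² + 2.4²) ≈ 3.1.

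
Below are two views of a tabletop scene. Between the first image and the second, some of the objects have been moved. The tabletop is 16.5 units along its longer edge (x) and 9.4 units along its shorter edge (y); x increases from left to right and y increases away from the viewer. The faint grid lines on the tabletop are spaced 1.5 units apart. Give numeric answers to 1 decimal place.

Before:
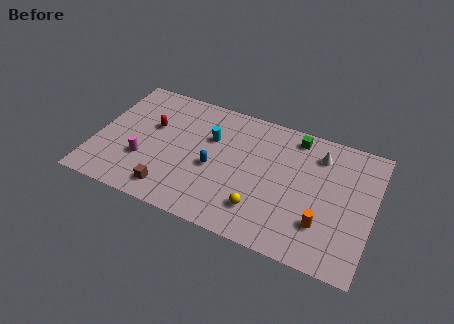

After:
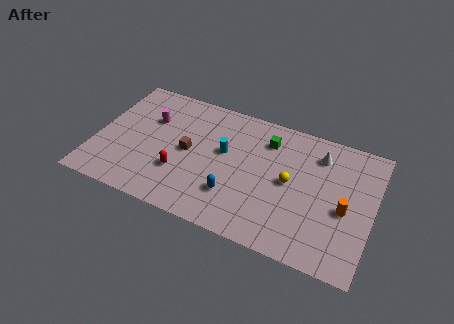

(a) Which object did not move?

the white cone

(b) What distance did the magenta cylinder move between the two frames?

3.2

From (3.0, 3.1) to (3.0, 6.3), the magenta cylinder covered √(0.0² + 3.2²) ≈ 3.2 units.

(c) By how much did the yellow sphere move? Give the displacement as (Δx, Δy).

(1.5, 2.6)

From the two frames, the yellow sphere sits at roughly (10.1, 2.2) before and (11.6, 4.8) after.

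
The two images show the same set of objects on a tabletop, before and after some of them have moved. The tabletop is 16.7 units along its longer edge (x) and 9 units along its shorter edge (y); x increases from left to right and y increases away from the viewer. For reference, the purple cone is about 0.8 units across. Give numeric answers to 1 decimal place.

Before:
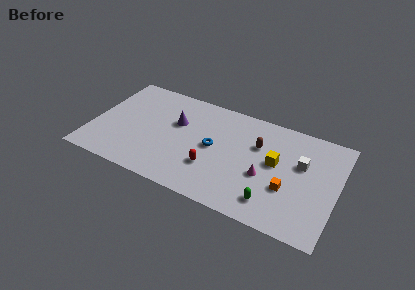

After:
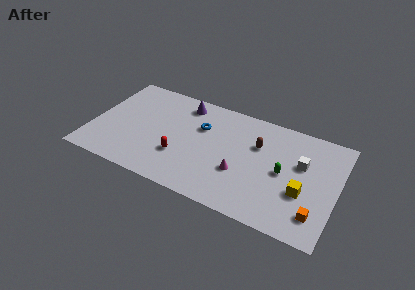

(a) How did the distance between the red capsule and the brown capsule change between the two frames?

+1.6

Before: roughly 4.3 units apart; after: 5.9. That's 1.6 units further apart.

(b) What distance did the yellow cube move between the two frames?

2.6

The yellow cube moved from about (12.5, 5.0) to (14.5, 3.3), a distance of √(2.0² + 1.7²) ≈ 2.6.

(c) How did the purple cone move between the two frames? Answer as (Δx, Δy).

(0.3, 1.9)

The purple cone was at about (5.6, 5.7) and moved to about (5.9, 7.6).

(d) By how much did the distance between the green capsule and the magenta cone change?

+1.0

The distance was about 2.0 in the first image and 3.0 in the second, so they moved 1.0 units further apart.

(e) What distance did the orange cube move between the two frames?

2.4

The orange cube was near (13.5, 3.2) before and (15.5, 1.9) after, so it travelled √(2.0² + 1.3²) ≈ 2.4 units.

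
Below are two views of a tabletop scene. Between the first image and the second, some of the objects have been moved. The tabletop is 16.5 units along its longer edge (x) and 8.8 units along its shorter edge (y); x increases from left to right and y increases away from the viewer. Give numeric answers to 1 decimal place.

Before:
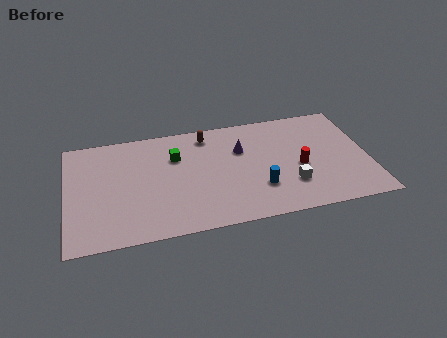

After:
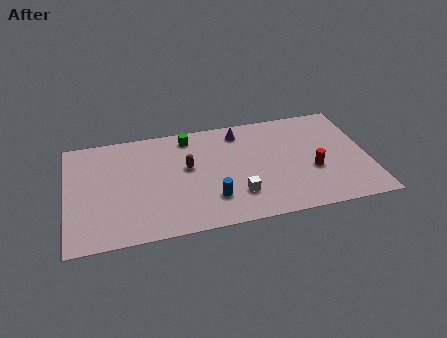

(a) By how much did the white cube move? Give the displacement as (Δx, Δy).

(-2.9, -0.2)

The white cube was at about (12.1, 2.5) and moved to about (9.2, 2.3).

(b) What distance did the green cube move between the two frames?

1.7

The green cube was near (6.0, 6.1) before and (6.8, 7.6) after, so it travelled √(0.8² + 1.5²) ≈ 1.7 units.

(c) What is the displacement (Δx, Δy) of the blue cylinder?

(-2.6, -0.3)

The blue cylinder started near (10.4, 2.6) and ended near (7.8, 2.3).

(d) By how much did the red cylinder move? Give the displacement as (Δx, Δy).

(0.7, -0.4)

The red cylinder started near (12.7, 3.8) and ended near (13.4, 3.4).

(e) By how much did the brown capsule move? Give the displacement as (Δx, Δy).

(-1.2, -2.4)

From the two frames, the brown capsule sits at roughly (7.8, 7.5) before and (6.6, 5.1) after.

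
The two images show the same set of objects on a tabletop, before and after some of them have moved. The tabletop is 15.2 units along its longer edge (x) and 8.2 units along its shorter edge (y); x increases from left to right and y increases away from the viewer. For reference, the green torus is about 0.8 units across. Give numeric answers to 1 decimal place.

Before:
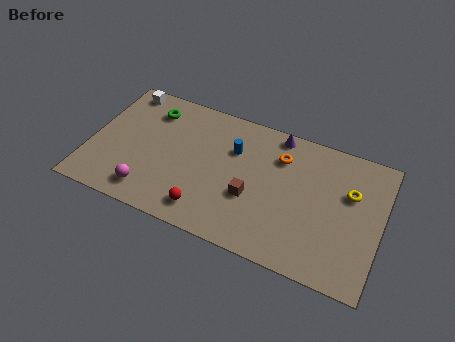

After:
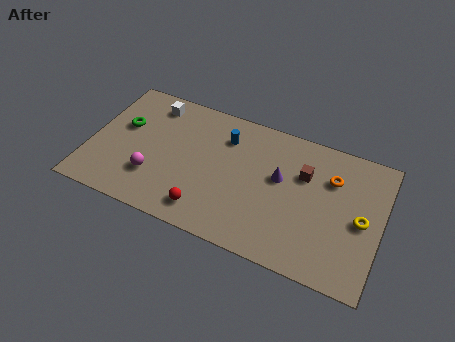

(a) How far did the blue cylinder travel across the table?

0.8

The blue cylinder moved from about (7.4, 5.6) to (6.9, 6.2), a distance of √(0.5² + 0.6²) ≈ 0.8.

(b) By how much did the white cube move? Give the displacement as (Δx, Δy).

(1.6, -0.4)

From the two frames, the white cube sits at roughly (1.3, 7.3) before and (2.9, 6.9) after.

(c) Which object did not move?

the red sphere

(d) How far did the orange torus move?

2.7

The orange torus moved from about (9.8, 6.1) to (12.5, 5.8), a distance of √(2.7² + 0.3²) ≈ 2.7.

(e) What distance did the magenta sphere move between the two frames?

1.0

The magenta sphere moved from about (3.4, 1.4) to (3.5, 2.4), a distance of √(0.1² + 1.0²) ≈ 1.0.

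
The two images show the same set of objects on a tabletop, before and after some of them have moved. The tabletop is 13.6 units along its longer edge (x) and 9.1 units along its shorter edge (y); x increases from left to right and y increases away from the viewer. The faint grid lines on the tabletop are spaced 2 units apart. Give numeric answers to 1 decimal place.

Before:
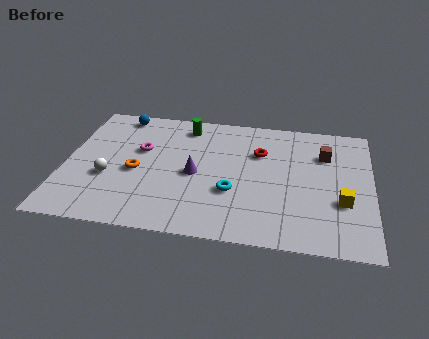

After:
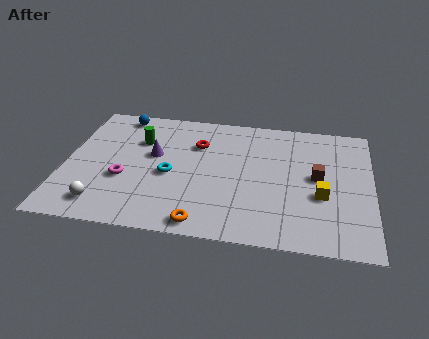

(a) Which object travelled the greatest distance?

the orange torus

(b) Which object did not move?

the blue sphere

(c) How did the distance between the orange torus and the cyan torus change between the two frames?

-0.9

Before: roughly 4.4 units apart; after: 3.5. That's 0.9 units closer together.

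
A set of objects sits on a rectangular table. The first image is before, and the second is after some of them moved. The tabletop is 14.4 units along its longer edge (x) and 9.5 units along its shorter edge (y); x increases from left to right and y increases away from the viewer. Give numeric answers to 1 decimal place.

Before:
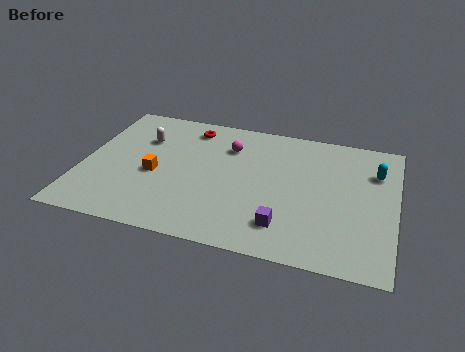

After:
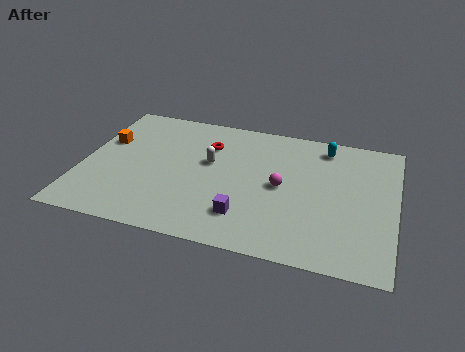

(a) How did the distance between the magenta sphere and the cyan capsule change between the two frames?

-3.0

The distance was about 6.8 in the first image and 3.8 in the second, so they moved 3.0 units closer together.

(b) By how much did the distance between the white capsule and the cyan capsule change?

-5.0

The distance was about 10.8 in the first image and 5.8 in the second, so they moved 5.0 units closer together.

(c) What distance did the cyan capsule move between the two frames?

2.7

The cyan capsule was near (13.4, 6.8) before and (11.0, 8.1) after, so it travelled √(2.4² + 1.3²) ≈ 2.7 units.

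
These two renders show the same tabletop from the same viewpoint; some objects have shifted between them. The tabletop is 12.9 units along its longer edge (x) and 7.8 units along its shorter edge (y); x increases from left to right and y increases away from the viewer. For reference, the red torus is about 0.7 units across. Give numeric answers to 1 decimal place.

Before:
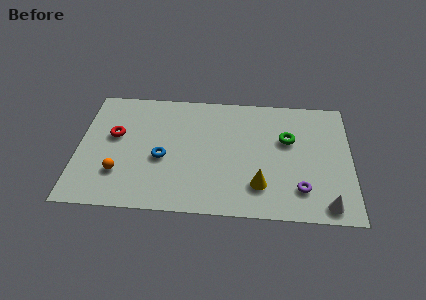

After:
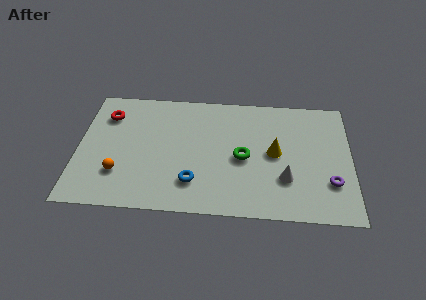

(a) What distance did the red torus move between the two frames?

1.4

The red torus was near (1.7, 4.6) before and (1.3, 5.9) after, so it travelled √(0.4² + 1.3²) ≈ 1.4 units.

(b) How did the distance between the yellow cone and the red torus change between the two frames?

+0.8

They were about 7.4 units apart before and 8.2 after — 0.8 units further apart.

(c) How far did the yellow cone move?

2.2

The yellow cone moved from about (8.6, 1.9) to (9.3, 4.0), a distance of √(0.7² + 2.1²) ≈ 2.2.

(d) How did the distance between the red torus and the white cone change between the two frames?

-1.5

The distance was about 10.7 in the first image and 9.2 in the second, so they moved 1.5 units closer together.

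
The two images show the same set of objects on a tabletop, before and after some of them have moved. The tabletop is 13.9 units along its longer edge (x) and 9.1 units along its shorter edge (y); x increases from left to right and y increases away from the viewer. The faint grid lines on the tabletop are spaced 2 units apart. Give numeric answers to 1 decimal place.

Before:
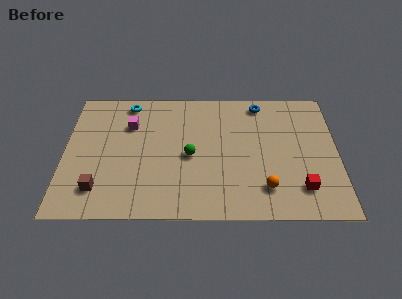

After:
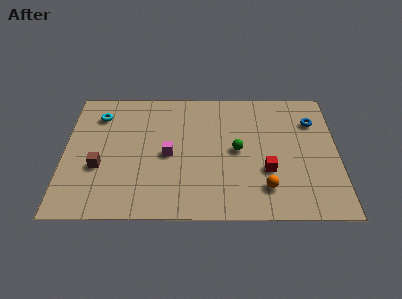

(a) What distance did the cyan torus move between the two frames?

1.7

The cyan torus moved from about (3.2, 8.0) to (1.7, 7.1), a distance of √(1.5² + 0.9²) ≈ 1.7.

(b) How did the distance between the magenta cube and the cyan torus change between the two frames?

+3.0

They were about 1.6 units apart before and 4.6 after — 3.0 units further apart.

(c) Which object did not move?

the orange sphere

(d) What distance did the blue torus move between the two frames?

3.0

The blue torus was near (10.0, 8.0) before and (12.7, 6.7) after, so it travelled √(2.7² + 1.3²) ≈ 3.0 units.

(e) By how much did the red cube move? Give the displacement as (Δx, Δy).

(-1.7, 1.2)

The red cube started near (12.0, 2.0) and ended near (10.3, 3.2).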